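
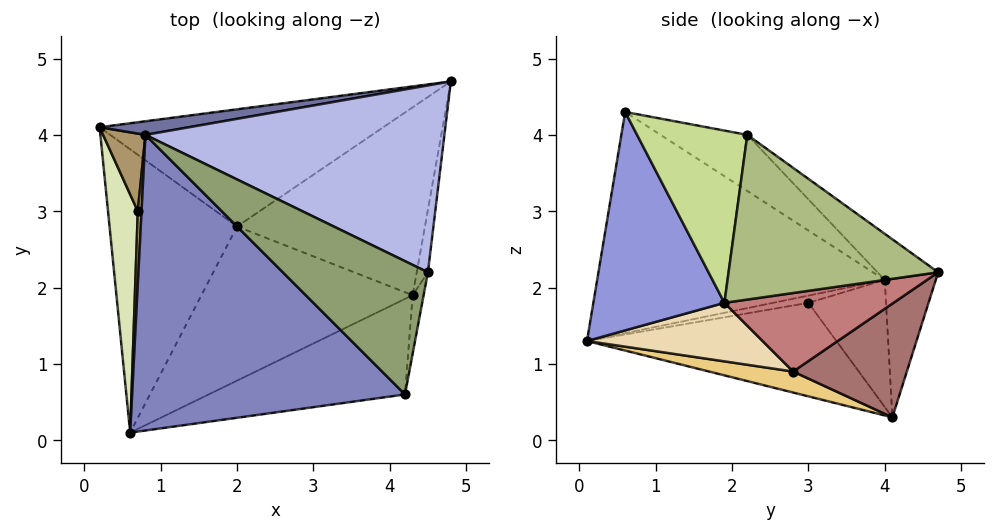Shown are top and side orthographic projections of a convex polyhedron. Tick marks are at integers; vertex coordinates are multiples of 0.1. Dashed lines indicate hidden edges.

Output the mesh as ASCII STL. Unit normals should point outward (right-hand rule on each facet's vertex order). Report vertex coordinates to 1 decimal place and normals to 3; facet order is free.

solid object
 facet normal -0.174 0.978 0.112
  outer loop
   vertex 0.8 4.0 2.1
   vertex 4.8 4.7 2.2
   vertex 0.2 4.1 0.3
  endloop
 endfacet
 facet normal -0.625 -0.126 0.771
  outer loop
   vertex 0.8 4.0 2.1
   vertex 0.6 0.1 1.3
   vertex 4.2 0.6 4.3
  endloop
 endfacet
 facet normal 0.444 -0.802 -0.399
  outer loop
   vertex 4.3 1.9 1.8
   vertex 4.2 0.6 4.3
   vertex 0.6 0.1 1.3
  endloop
 endfacet
 facet normal -0.123 0.590 0.798
  outer loop
   vertex 4.5 2.2 4.0
   vertex 4.8 4.7 2.2
   vertex 0.8 4.0 2.1
  endloop
 endfacet
 facet normal -0.351 0.236 0.906
  outer loop
   vertex 4.5 2.2 4.0
   vertex 0.8 4.0 2.1
   vertex 4.2 0.6 4.3
  endloop
 endfacet
 facet normal 0.984 -0.166 -0.067
  outer loop
   vertex 4.5 2.2 4.0
   vertex 4.3 1.9 1.8
   vertex 4.8 4.7 2.2
  endloop
 endfacet
 facet normal 0.979 -0.195 -0.062
  outer loop
   vertex 4.5 2.2 4.0
   vertex 4.2 0.6 4.3
   vertex 4.3 1.9 1.8
  endloop
 endfacet
 facet normal -0.953 -0.019 0.303
  outer loop
   vertex 0.7 3.0 1.8
   vertex 0.2 4.1 0.3
   vertex 0.6 0.1 1.3
  endloop
 endfacet
 facet normal -0.949 0.000 0.316
  outer loop
   vertex 0.7 3.0 1.8
   vertex 0.8 4.0 2.1
   vertex 0.2 4.1 0.3
  endloop
 endfacet
 facet normal -0.889 -0.048 0.456
  outer loop
   vertex 0.7 3.0 1.8
   vertex 0.6 0.1 1.3
   vertex 0.8 4.0 2.1
  endloop
 endfacet
 facet normal 0.158 -0.225 -0.962
  outer loop
   vertex 2.0 2.8 0.9
   vertex 0.6 0.1 1.3
   vertex 0.2 4.1 0.3
  endloop
 endfacet
 facet normal 0.257 -0.271 -0.928
  outer loop
   vertex 2.0 2.8 0.9
   vertex 4.3 1.9 1.8
   vertex 0.6 0.1 1.3
  endloop
 endfacet
 facet normal 0.371 0.086 -0.925
  outer loop
   vertex 2.0 2.8 0.9
   vertex 0.2 4.1 0.3
   vertex 4.8 4.7 2.2
  endloop
 endfacet
 facet normal 0.385 0.063 -0.921
  outer loop
   vertex 2.0 2.8 0.9
   vertex 4.8 4.7 2.2
   vertex 4.3 1.9 1.8
  endloop
 endfacet
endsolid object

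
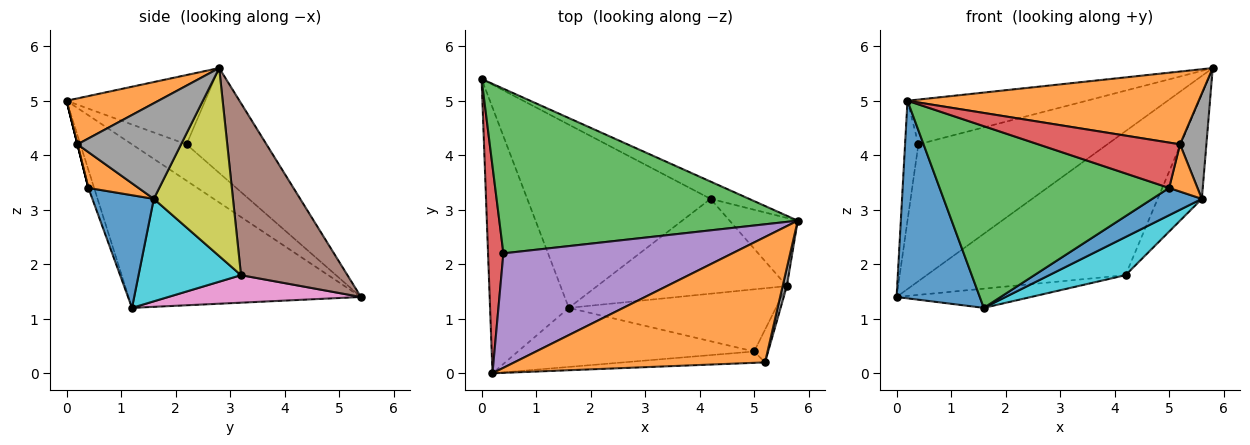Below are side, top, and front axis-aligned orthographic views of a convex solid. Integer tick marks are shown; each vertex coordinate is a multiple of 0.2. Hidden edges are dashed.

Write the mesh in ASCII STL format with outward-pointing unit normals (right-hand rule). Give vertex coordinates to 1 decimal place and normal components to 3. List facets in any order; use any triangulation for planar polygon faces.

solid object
 facet normal -0.857 -0.307 -0.413
  outer loop
   vertex 1.6 1.2 1.2
   vertex 0.2 0.0 5.0
   vertex 0.0 5.4 1.4
  endloop
 endfacet
 facet normal 0.156 -0.496 0.854
  outer loop
   vertex 5.2 0.2 4.2
   vertex 5.8 2.8 5.6
   vertex 0.2 0.0 5.0
  endloop
 endfacet
 facet normal -0.261 0.617 0.742
  outer loop
   vertex 0.4 2.2 4.2
   vertex 5.8 2.8 5.6
   vertex 0.0 5.4 1.4
  endloop
 endfacet
 facet normal -0.899 0.220 0.379
  outer loop
   vertex 0.4 2.2 4.2
   vertex 0.0 5.4 1.4
   vertex 0.2 0.0 5.0
  endloop
 endfacet
 facet normal -0.271 0.351 0.896
  outer loop
   vertex 0.4 2.2 4.2
   vertex 0.2 0.0 5.0
   vertex 5.8 2.8 5.6
  endloop
 endfacet
 facet normal 0.469 0.877 -0.105
  outer loop
   vertex 4.2 3.2 1.8
   vertex 0.0 5.4 1.4
   vertex 5.8 2.8 5.6
  endloop
 endfacet
 facet normal 0.148 0.103 -0.984
  outer loop
   vertex 4.2 3.2 1.8
   vertex 1.6 1.2 1.2
   vertex 0.0 5.4 1.4
  endloop
 endfacet
 facet normal 0.968 -0.246 0.042
  outer loop
   vertex 5.6 1.6 3.2
   vertex 5.8 2.8 5.6
   vertex 5.2 0.2 4.2
  endloop
 endfacet
 facet normal 0.833 0.465 -0.302
  outer loop
   vertex 5.6 1.6 3.2
   vertex 4.2 3.2 1.8
   vertex 5.8 2.8 5.6
  endloop
 endfacet
 facet normal 0.448 -0.334 -0.829
  outer loop
   vertex 5.6 1.6 3.2
   vertex 1.6 1.2 1.2
   vertex 4.2 3.2 1.8
  endloop
 endfacet
 facet normal 0.446 -0.360 -0.820
  outer loop
   vertex 5.0 0.4 3.4
   vertex 1.6 1.2 1.2
   vertex 5.6 1.6 3.2
  endloop
 endfacet
 facet normal 0.824 -0.466 -0.322
  outer loop
   vertex 5.0 0.4 3.4
   vertex 5.6 1.6 3.2
   vertex 5.2 0.2 4.2
  endloop
 endfacet
 facet normal -0.024 -0.951 -0.309
  outer loop
   vertex 5.0 0.4 3.4
   vertex 0.2 0.0 5.0
   vertex 1.6 1.2 1.2
  endloop
 endfacet
 facet normal 0.000 -0.970 -0.243
  outer loop
   vertex 5.0 0.4 3.4
   vertex 5.2 0.2 4.2
   vertex 0.2 0.0 5.0
  endloop
 endfacet
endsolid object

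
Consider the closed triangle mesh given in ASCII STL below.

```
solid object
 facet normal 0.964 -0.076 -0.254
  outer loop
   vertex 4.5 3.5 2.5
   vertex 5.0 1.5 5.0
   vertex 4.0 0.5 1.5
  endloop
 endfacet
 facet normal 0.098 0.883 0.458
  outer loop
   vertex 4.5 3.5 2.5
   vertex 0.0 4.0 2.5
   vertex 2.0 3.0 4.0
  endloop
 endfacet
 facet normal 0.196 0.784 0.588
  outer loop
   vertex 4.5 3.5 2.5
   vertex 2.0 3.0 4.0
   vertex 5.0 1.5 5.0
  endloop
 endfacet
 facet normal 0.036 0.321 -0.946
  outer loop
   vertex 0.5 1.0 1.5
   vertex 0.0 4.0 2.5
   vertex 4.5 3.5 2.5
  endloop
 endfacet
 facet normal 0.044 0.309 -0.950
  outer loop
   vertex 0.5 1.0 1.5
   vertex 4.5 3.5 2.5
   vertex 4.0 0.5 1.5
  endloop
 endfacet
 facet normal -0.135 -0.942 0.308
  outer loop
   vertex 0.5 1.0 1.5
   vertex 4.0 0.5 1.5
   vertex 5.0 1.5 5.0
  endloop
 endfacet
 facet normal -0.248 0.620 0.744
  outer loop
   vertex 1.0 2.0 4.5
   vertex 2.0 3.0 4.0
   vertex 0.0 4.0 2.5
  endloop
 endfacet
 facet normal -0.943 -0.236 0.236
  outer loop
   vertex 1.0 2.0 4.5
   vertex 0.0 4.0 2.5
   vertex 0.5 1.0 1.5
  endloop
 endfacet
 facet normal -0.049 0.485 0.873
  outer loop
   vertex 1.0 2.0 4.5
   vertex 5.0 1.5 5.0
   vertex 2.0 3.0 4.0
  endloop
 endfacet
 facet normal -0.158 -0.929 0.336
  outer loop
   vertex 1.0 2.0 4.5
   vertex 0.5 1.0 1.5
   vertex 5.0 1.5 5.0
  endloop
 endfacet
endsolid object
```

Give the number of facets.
10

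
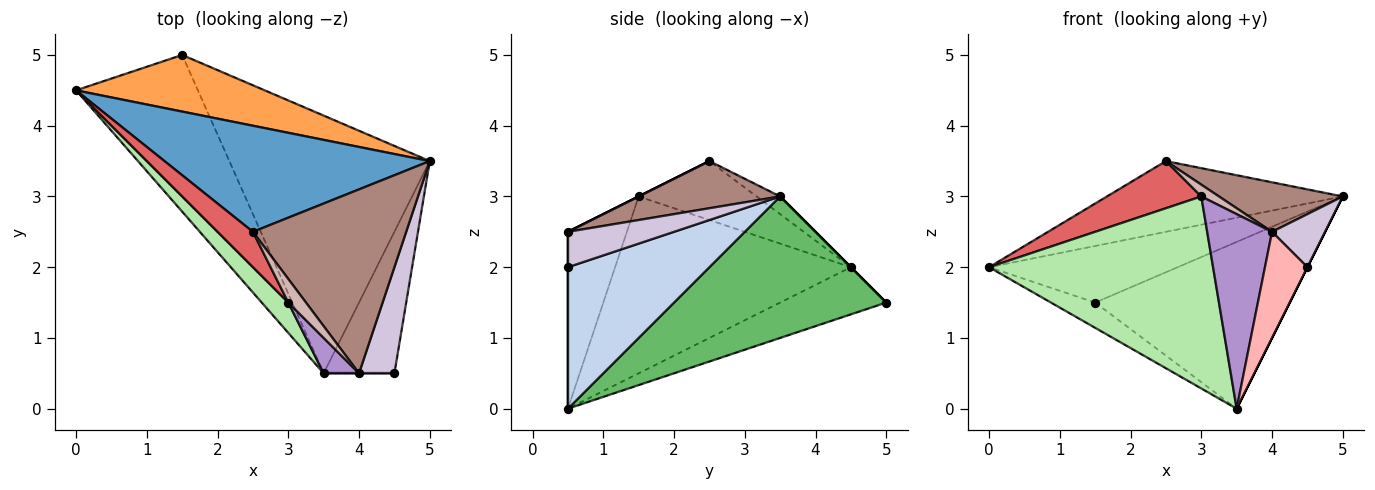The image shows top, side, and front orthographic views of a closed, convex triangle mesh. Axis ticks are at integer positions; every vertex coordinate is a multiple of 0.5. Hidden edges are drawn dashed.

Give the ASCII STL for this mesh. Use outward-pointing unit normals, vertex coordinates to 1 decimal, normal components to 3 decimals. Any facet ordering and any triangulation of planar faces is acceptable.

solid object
 facet normal -0.055 0.554 0.831
  outer loop
   vertex 2.5 2.5 3.5
   vertex 5.0 3.5 3.0
   vertex 0.0 4.5 2.0
  endloop
 endfacet
 facet normal 0.894 0.000 -0.447
  outer loop
   vertex 4.5 0.5 2.0
   vertex 3.5 0.5 0.0
   vertex 5.0 3.5 3.0
  endloop
 endfacet
 facet normal 0.000 0.707 0.707
  outer loop
   vertex 1.5 5.0 1.5
   vertex 0.0 4.5 2.0
   vertex 5.0 3.5 3.0
  endloop
 endfacet
 facet normal -0.357 0.149 -0.922
  outer loop
   vertex 1.5 5.0 1.5
   vertex 3.5 0.5 0.0
   vertex 0.0 4.5 2.0
  endloop
 endfacet
 facet normal 0.510 0.467 -0.722
  outer loop
   vertex 1.5 5.0 1.5
   vertex 5.0 3.5 3.0
   vertex 3.5 0.5 0.0
  endloop
 endfacet
 facet normal -0.721 -0.685 0.108
  outer loop
   vertex 3.0 1.5 3.0
   vertex 0.0 4.5 2.0
   vertex 3.5 0.5 0.0
  endloop
 endfacet
 facet normal -0.707 -0.566 0.424
  outer loop
   vertex 3.0 1.5 3.0
   vertex 2.5 2.5 3.5
   vertex 0.0 4.5 2.0
  endloop
 endfacet
 facet normal 0.000 -1.000 0.000
  outer loop
   vertex 4.0 0.5 2.5
   vertex 3.5 0.5 0.0
   vertex 4.5 0.5 2.0
  endloop
 endfacet
 facet normal -0.667 -0.733 0.133
  outer loop
   vertex 4.0 0.5 2.5
   vertex 3.0 1.5 3.0
   vertex 3.5 0.5 0.0
  endloop
 endfacet
 facet normal 0.667 -0.333 0.667
  outer loop
   vertex 4.0 0.5 2.5
   vertex 4.5 0.5 2.0
   vertex 5.0 3.5 3.0
  endloop
 endfacet
 facet normal 0.285 -0.249 0.926
  outer loop
   vertex 4.0 0.5 2.5
   vertex 5.0 3.5 3.0
   vertex 2.5 2.5 3.5
  endloop
 endfacet
 facet normal 0.000 -0.447 0.894
  outer loop
   vertex 4.0 0.5 2.5
   vertex 2.5 2.5 3.5
   vertex 3.0 1.5 3.0
  endloop
 endfacet
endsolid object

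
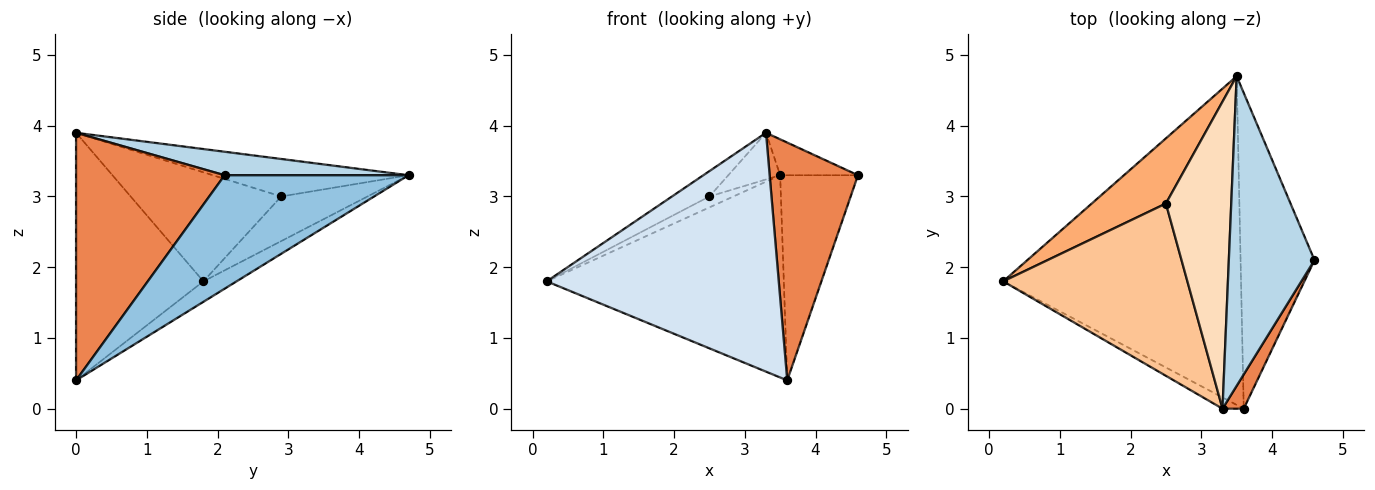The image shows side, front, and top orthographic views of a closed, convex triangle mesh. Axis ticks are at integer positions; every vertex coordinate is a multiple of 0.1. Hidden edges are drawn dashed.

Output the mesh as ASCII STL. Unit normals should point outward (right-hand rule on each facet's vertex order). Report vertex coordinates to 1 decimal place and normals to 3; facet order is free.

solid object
 facet normal -0.073 0.523 -0.849
  outer loop
   vertex 3.6 0.0 0.4
   vertex 0.2 1.8 1.8
   vertex 3.5 4.7 3.3
  endloop
 endfacet
 facet normal 0.790 0.334 -0.514
  outer loop
   vertex 3.6 0.0 0.4
   vertex 3.5 4.7 3.3
   vertex 4.6 2.1 3.3
  endloop
 endfacet
 facet normal 0.263 0.111 0.958
  outer loop
   vertex 3.3 0.0 3.9
   vertex 4.6 2.1 3.3
   vertex 3.5 4.7 3.3
  endloop
 endfacet
 facet normal -0.481 -0.876 -0.041
  outer loop
   vertex 3.3 0.0 3.9
   vertex 0.2 1.8 1.8
   vertex 3.6 0.0 0.4
  endloop
 endfacet
 facet normal 0.857 -0.510 0.073
  outer loop
   vertex 3.3 0.0 3.9
   vertex 3.6 0.0 0.4
   vertex 4.6 2.1 3.3
  endloop
 endfacet
 facet normal -0.510 0.142 0.848
  outer loop
   vertex 2.5 2.9 3.0
   vertex 3.5 4.7 3.3
   vertex 0.2 1.8 1.8
  endloop
 endfacet
 facet normal -0.505 0.126 0.854
  outer loop
   vertex 2.5 2.9 3.0
   vertex 0.2 1.8 1.8
   vertex 3.3 0.0 3.9
  endloop
 endfacet
 facet normal -0.493 0.131 0.860
  outer loop
   vertex 2.5 2.9 3.0
   vertex 3.3 0.0 3.9
   vertex 3.5 4.7 3.3
  endloop
 endfacet
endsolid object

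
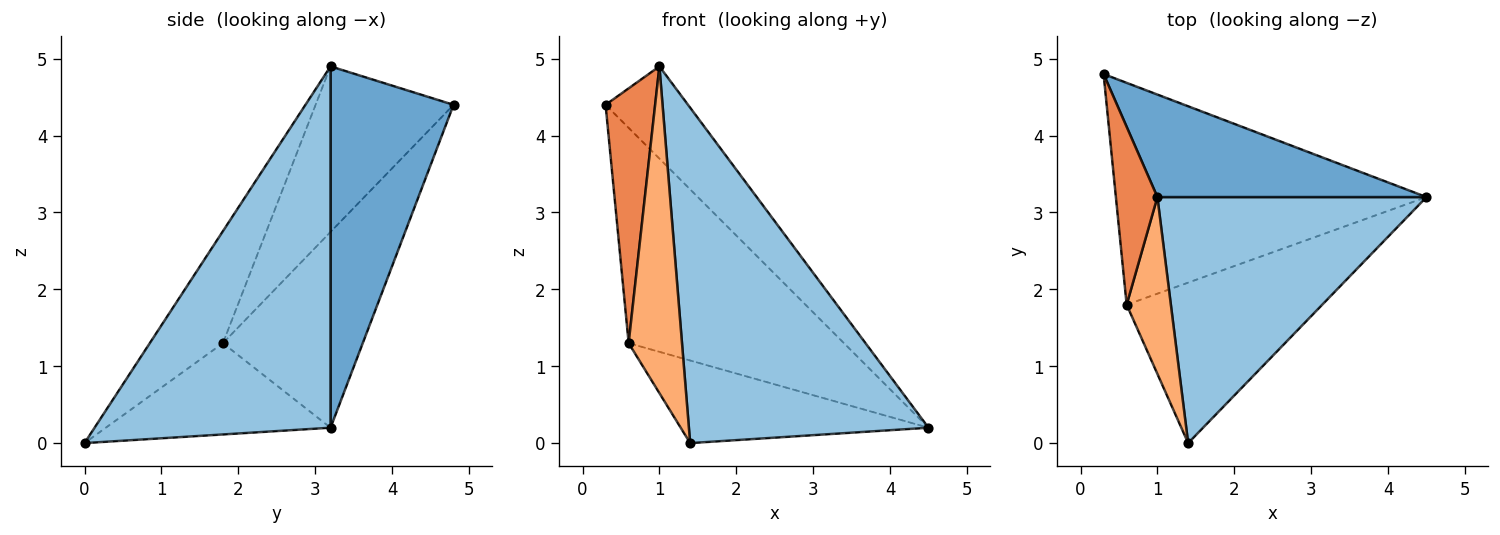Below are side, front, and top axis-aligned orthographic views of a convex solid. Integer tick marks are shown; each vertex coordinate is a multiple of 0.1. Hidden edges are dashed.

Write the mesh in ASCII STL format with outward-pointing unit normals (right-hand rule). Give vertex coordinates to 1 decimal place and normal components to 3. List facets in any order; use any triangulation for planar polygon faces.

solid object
 facet normal 0.706 0.473 0.526
  outer loop
   vertex 1.0 3.2 4.9
   vertex 4.5 3.2 0.2
   vertex 0.3 4.8 4.4
  endloop
 endfacet
 facet normal 0.622 -0.631 0.463
  outer loop
   vertex 1.0 3.2 4.9
   vertex 1.4 0.0 0.0
   vertex 4.5 3.2 0.2
  endloop
 endfacet
 facet normal -0.412 0.634 -0.654
  outer loop
   vertex 0.6 1.8 1.3
   vertex 0.3 4.8 4.4
   vertex 4.5 3.2 0.2
  endloop
 endfacet
 facet normal -0.383 0.423 -0.821
  outer loop
   vertex 0.6 1.8 1.3
   vertex 4.5 3.2 0.2
   vertex 1.4 0.0 0.0
  endloop
 endfacet
 facet normal -0.916 -0.329 0.230
  outer loop
   vertex 0.6 1.8 1.3
   vertex 1.0 3.2 4.9
   vertex 0.3 4.8 4.4
  endloop
 endfacet
 facet normal -0.770 -0.562 0.304
  outer loop
   vertex 0.6 1.8 1.3
   vertex 1.4 0.0 0.0
   vertex 1.0 3.2 4.9
  endloop
 endfacet
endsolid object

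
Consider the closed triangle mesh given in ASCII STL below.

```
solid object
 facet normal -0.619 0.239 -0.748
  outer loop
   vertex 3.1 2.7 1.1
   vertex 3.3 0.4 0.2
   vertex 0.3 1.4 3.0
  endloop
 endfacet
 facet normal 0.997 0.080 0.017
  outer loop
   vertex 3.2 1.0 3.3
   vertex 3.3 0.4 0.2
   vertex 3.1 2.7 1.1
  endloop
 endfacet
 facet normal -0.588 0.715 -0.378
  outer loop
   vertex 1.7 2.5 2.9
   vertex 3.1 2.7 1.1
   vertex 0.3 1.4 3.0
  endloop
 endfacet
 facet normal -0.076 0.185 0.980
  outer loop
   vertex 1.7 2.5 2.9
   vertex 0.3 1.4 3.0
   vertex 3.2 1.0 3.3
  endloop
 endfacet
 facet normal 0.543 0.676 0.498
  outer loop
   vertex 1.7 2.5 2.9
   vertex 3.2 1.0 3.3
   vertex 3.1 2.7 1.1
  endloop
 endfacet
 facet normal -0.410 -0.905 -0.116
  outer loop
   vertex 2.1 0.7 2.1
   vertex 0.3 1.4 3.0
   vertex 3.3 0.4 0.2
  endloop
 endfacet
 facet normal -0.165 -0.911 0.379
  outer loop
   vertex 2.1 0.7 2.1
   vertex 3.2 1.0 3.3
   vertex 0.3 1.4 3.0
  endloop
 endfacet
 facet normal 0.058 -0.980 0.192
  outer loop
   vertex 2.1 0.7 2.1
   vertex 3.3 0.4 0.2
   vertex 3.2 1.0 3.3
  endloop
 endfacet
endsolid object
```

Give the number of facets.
8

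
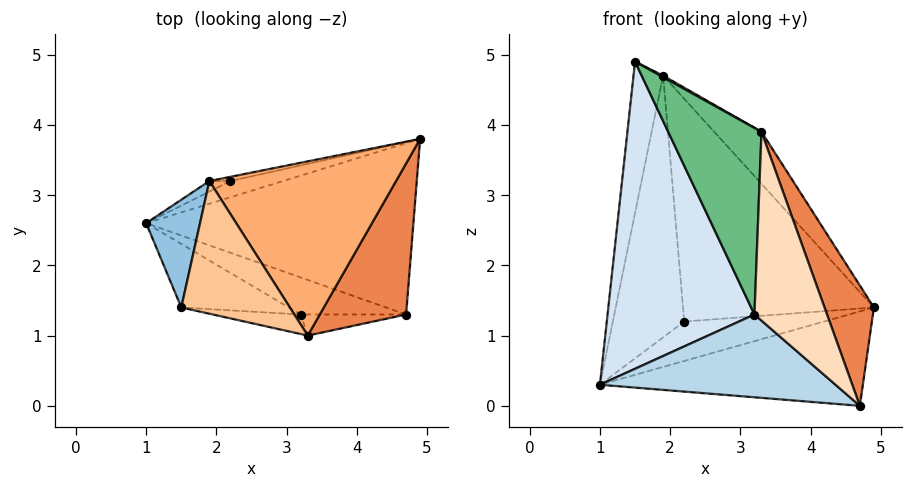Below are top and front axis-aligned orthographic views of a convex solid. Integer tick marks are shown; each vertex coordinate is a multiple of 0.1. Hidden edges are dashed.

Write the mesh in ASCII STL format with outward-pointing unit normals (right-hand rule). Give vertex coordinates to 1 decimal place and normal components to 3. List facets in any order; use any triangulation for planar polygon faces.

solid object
 facet normal 0.098 0.480 -0.872
  outer loop
   vertex 4.7 1.3 0.0
   vertex 1.0 2.6 0.3
   vertex 4.9 3.8 1.4
  endloop
 endfacet
 facet normal -0.959 0.231 0.165
  outer loop
   vertex 1.9 3.2 4.7
   vertex 1.0 2.6 0.3
   vertex 1.5 1.4 4.9
  endloop
 endfacet
 facet normal -0.334 -0.861 -0.385
  outer loop
   vertex 3.2 1.3 1.3
   vertex 1.0 2.6 0.3
   vertex 4.7 1.3 0.0
  endloop
 endfacet
 facet normal -0.438 -0.881 -0.182
  outer loop
   vertex 3.2 1.3 1.3
   vertex 1.5 1.4 4.9
   vertex 1.0 2.6 0.3
  endloop
 endfacet
 facet normal 0.918 -0.247 0.310
  outer loop
   vertex 3.3 1.0 3.9
   vertex 4.7 1.3 0.0
   vertex 4.9 3.8 1.4
  endloop
 endfacet
 facet normal 0.706 0.202 0.679
  outer loop
   vertex 3.3 1.0 3.9
   vertex 4.9 3.8 1.4
   vertex 1.9 3.2 4.7
  endloop
 endfacet
 facet normal 0.484 -0.010 0.875
  outer loop
   vertex 3.3 1.0 3.9
   vertex 1.9 3.2 4.7
   vertex 1.5 1.4 4.9
  endloop
 endfacet
 facet normal -0.096 -0.989 -0.110
  outer loop
   vertex 3.3 1.0 3.9
   vertex 3.2 1.3 1.3
   vertex 4.7 1.3 0.0
  endloop
 endfacet
 facet normal -0.269 -0.958 -0.100
  outer loop
   vertex 3.3 1.0 3.9
   vertex 1.5 1.4 4.9
   vertex 3.2 1.3 1.3
  endloop
 endfacet
 facet normal -0.175 0.911 -0.374
  outer loop
   vertex 2.2 3.2 1.2
   vertex 4.9 3.8 1.4
   vertex 1.0 2.6 0.3
  endloop
 endfacet
 facet normal -0.425 0.904 -0.036
  outer loop
   vertex 2.2 3.2 1.2
   vertex 1.0 2.6 0.3
   vertex 1.9 3.2 4.7
  endloop
 endfacet
 facet normal -0.216 0.976 -0.018
  outer loop
   vertex 2.2 3.2 1.2
   vertex 1.9 3.2 4.7
   vertex 4.9 3.8 1.4
  endloop
 endfacet
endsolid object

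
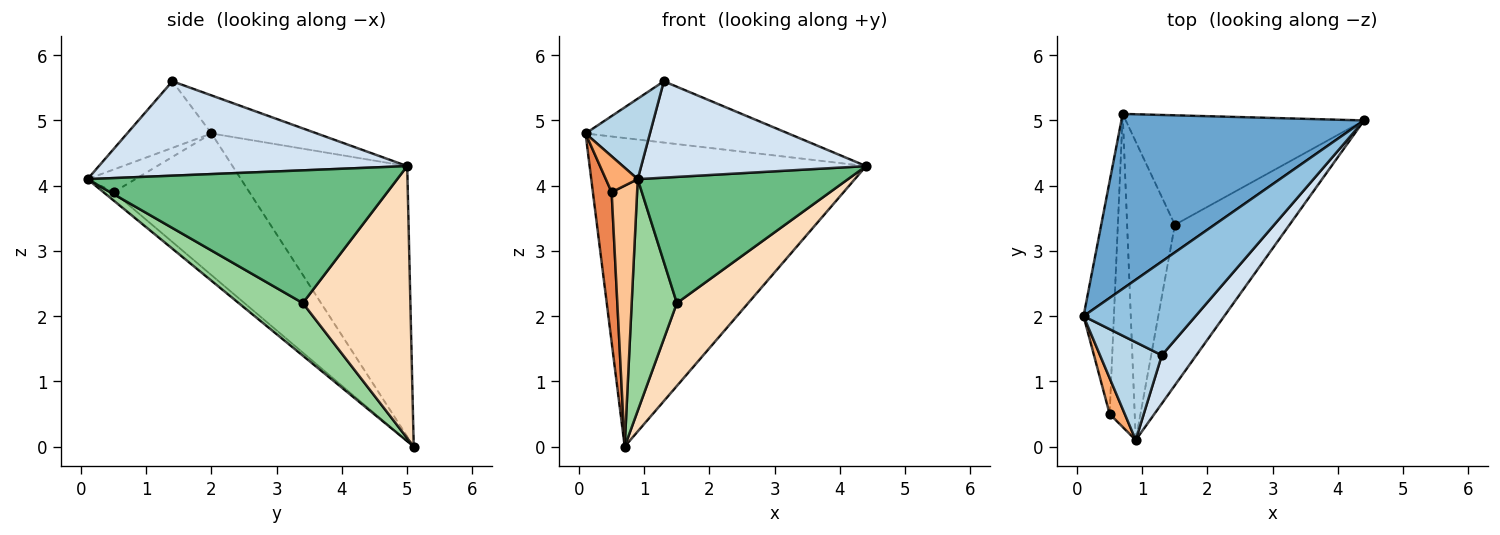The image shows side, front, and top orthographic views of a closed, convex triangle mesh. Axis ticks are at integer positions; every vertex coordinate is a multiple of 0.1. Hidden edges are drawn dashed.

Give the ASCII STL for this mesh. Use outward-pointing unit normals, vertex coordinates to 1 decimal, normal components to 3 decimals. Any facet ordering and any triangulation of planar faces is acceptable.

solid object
 facet normal -0.482 0.762 0.432
  outer loop
   vertex 0.7 5.1 0.0
   vertex 0.1 2.0 4.8
   vertex 4.4 5.0 4.3
  endloop
 endfacet
 facet normal -0.274 0.526 0.805
  outer loop
   vertex 1.3 1.4 5.6
   vertex 4.4 5.0 4.3
   vertex 0.1 2.0 4.8
  endloop
 endfacet
 facet normal -0.640 -0.488 0.594
  outer loop
   vertex 1.3 1.4 5.6
   vertex 0.1 2.0 4.8
   vertex 0.9 0.1 4.1
  endloop
 endfacet
 facet normal 0.775 -0.565 0.283
  outer loop
   vertex 1.3 1.4 5.6
   vertex 0.9 0.1 4.1
   vertex 4.4 5.0 4.3
  endloop
 endfacet
 facet normal -0.969 -0.134 -0.208
  outer loop
   vertex 0.5 0.5 3.9
   vertex 0.1 2.0 4.8
   vertex 0.7 5.1 0.0
  endloop
 endfacet
 facet normal -0.728 -0.485 0.485
  outer loop
   vertex 0.5 0.5 3.9
   vertex 0.9 0.1 4.1
   vertex 0.1 2.0 4.8
  endloop
 endfacet
 facet normal -0.248 -0.620 -0.744
  outer loop
   vertex 0.5 0.5 3.9
   vertex 0.7 5.1 0.0
   vertex 0.9 0.1 4.1
  endloop
 endfacet
 facet normal 0.673 -0.446 -0.590
  outer loop
   vertex 1.5 3.4 2.2
   vertex 0.7 5.1 0.0
   vertex 4.4 5.0 4.3
  endloop
 endfacet
 facet normal 0.673 -0.457 -0.581
  outer loop
   vertex 1.5 3.4 2.2
   vertex 4.4 5.0 4.3
   vertex 0.9 0.1 4.1
  endloop
 endfacet
 facet normal 0.656 -0.463 -0.596
  outer loop
   vertex 1.5 3.4 2.2
   vertex 0.9 0.1 4.1
   vertex 0.7 5.1 0.0
  endloop
 endfacet
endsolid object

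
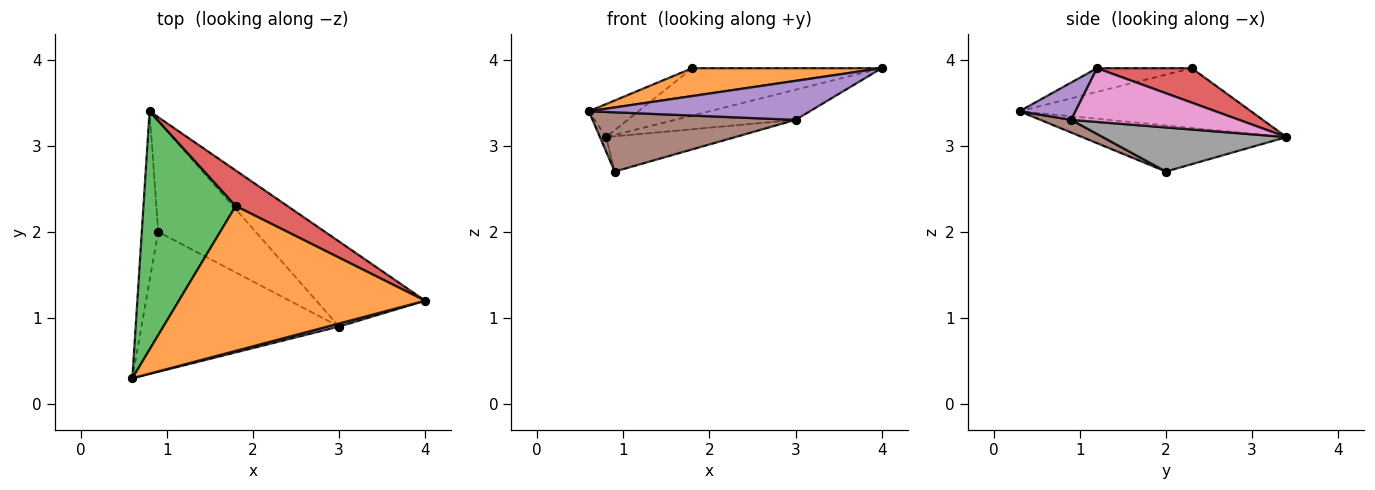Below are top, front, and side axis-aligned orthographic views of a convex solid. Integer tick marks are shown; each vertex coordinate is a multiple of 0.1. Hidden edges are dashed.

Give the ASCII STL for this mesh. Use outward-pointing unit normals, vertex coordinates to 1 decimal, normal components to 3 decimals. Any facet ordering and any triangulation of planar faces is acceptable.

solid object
 facet normal -0.942 0.028 -0.335
  outer loop
   vertex 0.9 2.0 2.7
   vertex 0.6 0.3 3.4
   vertex 0.8 3.4 3.1
  endloop
 endfacet
 facet normal -0.094 -0.188 0.978
  outer loop
   vertex 1.8 2.3 3.9
   vertex 0.6 0.3 3.4
   vertex 4.0 1.2 3.9
  endloop
 endfacet
 facet normal -0.540 0.116 0.834
  outer loop
   vertex 1.8 2.3 3.9
   vertex 0.8 3.4 3.1
   vertex 0.6 0.3 3.4
  endloop
 endfacet
 facet normal 0.371 0.743 0.557
  outer loop
   vertex 1.8 2.3 3.9
   vertex 4.0 1.2 3.9
   vertex 0.8 3.4 3.1
  endloop
 endfacet
 facet normal 0.245 -0.967 0.075
  outer loop
   vertex 3.0 0.9 3.3
   vertex 4.0 1.2 3.9
   vertex 0.6 0.3 3.4
  endloop
 endfacet
 facet normal 0.059 -0.389 -0.919
  outer loop
   vertex 3.0 0.9 3.3
   vertex 0.6 0.3 3.4
   vertex 0.9 2.0 2.7
  endloop
 endfacet
 facet normal 0.422 0.303 -0.855
  outer loop
   vertex 3.0 0.9 3.3
   vertex 0.8 3.4 3.1
   vertex 4.0 1.2 3.9
  endloop
 endfacet
 facet normal 0.396 0.278 -0.875
  outer loop
   vertex 3.0 0.9 3.3
   vertex 0.9 2.0 2.7
   vertex 0.8 3.4 3.1
  endloop
 endfacet
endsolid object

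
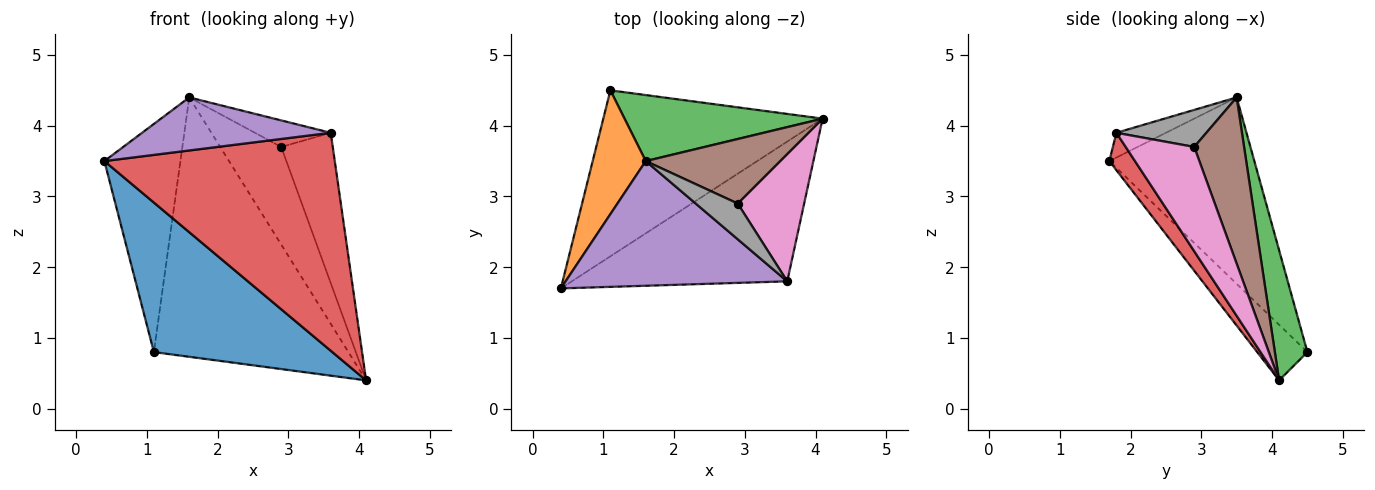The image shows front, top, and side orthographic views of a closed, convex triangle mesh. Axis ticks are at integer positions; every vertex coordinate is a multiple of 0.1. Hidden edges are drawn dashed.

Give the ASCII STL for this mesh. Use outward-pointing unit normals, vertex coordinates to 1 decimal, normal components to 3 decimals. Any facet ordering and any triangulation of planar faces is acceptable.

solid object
 facet normal -0.185 -0.658 -0.730
  outer loop
   vertex 1.1 4.5 0.8
   vertex 4.1 4.1 0.4
   vertex 0.4 1.7 3.5
  endloop
 endfacet
 facet normal -0.859 0.450 0.244
  outer loop
   vertex 1.6 3.5 4.4
   vertex 1.1 4.5 0.8
   vertex 0.4 1.7 3.5
  endloop
 endfacet
 facet normal 0.160 0.957 0.244
  outer loop
   vertex 1.6 3.5 4.4
   vertex 4.1 4.1 0.4
   vertex 1.1 4.5 0.8
  endloop
 endfacet
 facet normal 0.093 -0.838 -0.537
  outer loop
   vertex 3.6 1.8 3.9
   vertex 0.4 1.7 3.5
   vertex 4.1 4.1 0.4
  endloop
 endfacet
 facet normal -0.102 -0.390 0.915
  outer loop
   vertex 3.6 1.8 3.9
   vertex 1.6 3.5 4.4
   vertex 0.4 1.7 3.5
  endloop
 endfacet
 facet normal 0.563 0.689 0.456
  outer loop
   vertex 2.9 2.9 3.7
   vertex 4.1 4.1 0.4
   vertex 1.6 3.5 4.4
  endloop
 endfacet
 facet normal 0.712 0.536 0.454
  outer loop
   vertex 2.9 2.9 3.7
   vertex 3.6 1.8 3.9
   vertex 4.1 4.1 0.4
  endloop
 endfacet
 facet normal 0.578 0.487 0.655
  outer loop
   vertex 2.9 2.9 3.7
   vertex 1.6 3.5 4.4
   vertex 3.6 1.8 3.9
  endloop
 endfacet
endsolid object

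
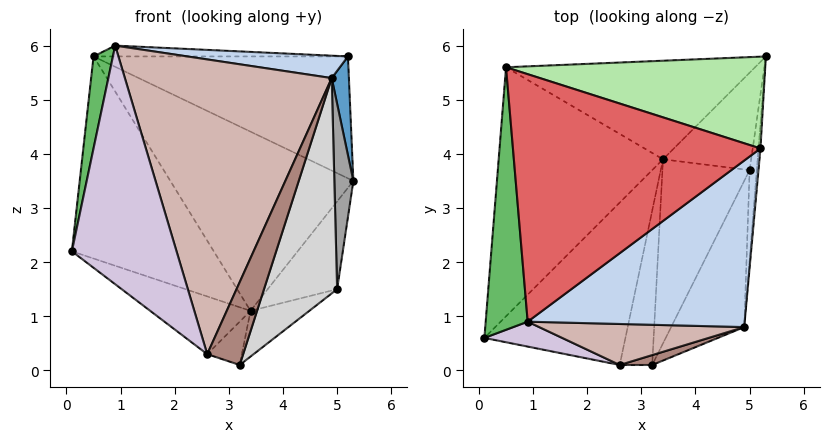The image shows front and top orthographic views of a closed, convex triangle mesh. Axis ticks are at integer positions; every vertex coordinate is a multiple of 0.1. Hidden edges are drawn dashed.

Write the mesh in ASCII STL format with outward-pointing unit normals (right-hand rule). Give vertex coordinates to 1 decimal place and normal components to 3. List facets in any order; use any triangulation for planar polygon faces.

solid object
 facet normal 0.996 -0.088 -0.022
  outer loop
   vertex 5.2 4.1 5.8
   vertex 4.9 0.8 5.4
   vertex 5.3 5.8 3.5
  endloop
 endfacet
 facet normal 0.144 -0.132 0.981
  outer loop
   vertex 5.2 4.1 5.8
   vertex 0.9 0.9 6.0
   vertex 4.9 0.8 5.4
  endloop
 endfacet
 facet normal -0.664 0.471 -0.580
  outer loop
   vertex 0.5 5.6 5.8
   vertex 3.4 3.9 1.1
   vertex 0.1 0.6 2.2
  endloop
 endfacet
 facet normal -0.258 0.846 -0.466
  outer loop
   vertex 0.5 5.6 5.8
   vertex 5.3 5.8 3.5
   vertex 3.4 3.9 1.1
  endloop
 endfacet
 facet normal -0.975 -0.074 0.211
  outer loop
   vertex 0.5 5.6 5.8
   vertex 0.1 0.6 2.2
   vertex 0.9 0.9 6.0
  endloop
 endfacet
 facet normal 0.247 0.774 0.583
  outer loop
   vertex 0.5 5.6 5.8
   vertex 5.2 4.1 5.8
   vertex 5.3 5.8 3.5
  endloop
 endfacet
 facet normal 0.014 0.044 0.999
  outer loop
   vertex 0.5 5.6 5.8
   vertex 0.9 0.9 6.0
   vertex 5.2 4.1 5.8
  endloop
 endfacet
 facet normal -0.544 0.281 -0.790
  outer loop
   vertex 2.6 0.1 0.3
   vertex 0.1 0.6 2.2
   vertex 3.4 3.9 1.1
  endloop
 endfacet
 facet normal -0.306 0.257 -0.917
  outer loop
   vertex 2.6 0.1 0.3
   vertex 3.4 3.9 1.1
   vertex 3.2 0.1 0.1
  endloop
 endfacet
 facet normal -0.119 -0.988 0.103
  outer loop
   vertex 2.6 0.1 0.3
   vertex 0.9 0.9 6.0
   vertex 0.1 0.6 2.2
  endloop
 endfacet
 facet normal 0.039 -0.992 0.118
  outer loop
   vertex 2.6 0.1 0.3
   vertex 3.2 0.1 0.1
   vertex 4.9 0.8 5.4
  endloop
 endfacet
 facet normal -0.004 -0.990 0.138
  outer loop
   vertex 2.6 0.1 0.3
   vertex 4.9 0.8 5.4
   vertex 0.9 0.9 6.0
  endloop
 endfacet
 facet normal 0.260 0.646 -0.717
  outer loop
   vertex 5.0 3.7 1.5
   vertex 3.4 3.9 1.1
   vertex 5.3 5.8 3.5
  endloop
 endfacet
 facet normal 0.263 0.233 -0.936
  outer loop
   vertex 5.0 3.7 1.5
   vertex 3.2 0.1 0.1
   vertex 3.4 3.9 1.1
  endloop
 endfacet
 facet normal 0.994 -0.097 -0.047
  outer loop
   vertex 5.0 3.7 1.5
   vertex 5.3 5.8 3.5
   vertex 4.9 0.8 5.4
  endloop
 endfacet
 facet normal 0.902 -0.357 -0.242
  outer loop
   vertex 5.0 3.7 1.5
   vertex 4.9 0.8 5.4
   vertex 3.2 0.1 0.1
  endloop
 endfacet
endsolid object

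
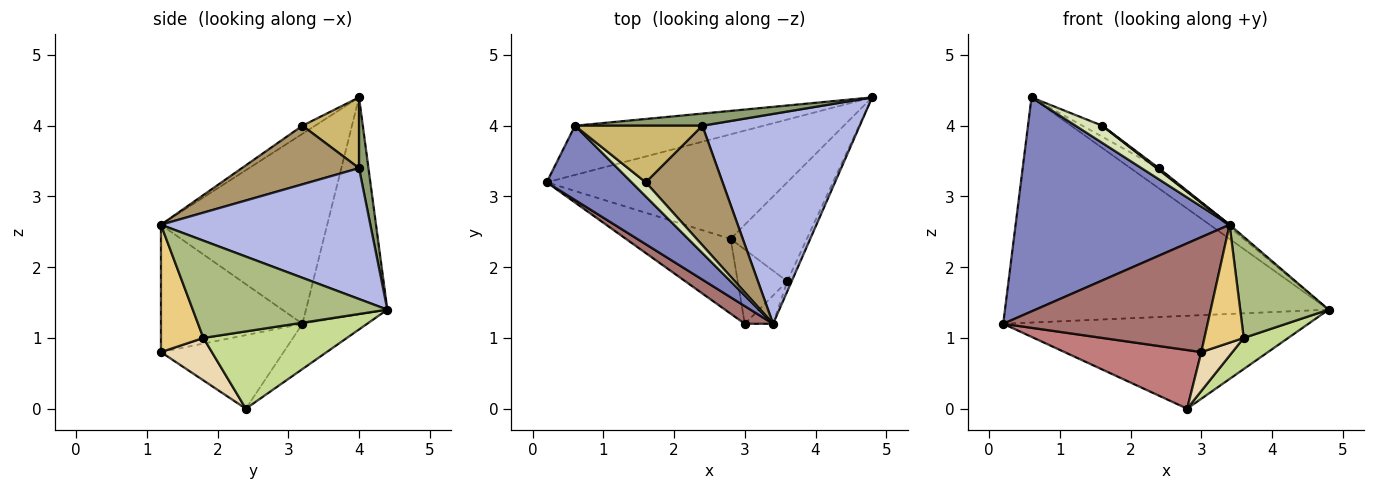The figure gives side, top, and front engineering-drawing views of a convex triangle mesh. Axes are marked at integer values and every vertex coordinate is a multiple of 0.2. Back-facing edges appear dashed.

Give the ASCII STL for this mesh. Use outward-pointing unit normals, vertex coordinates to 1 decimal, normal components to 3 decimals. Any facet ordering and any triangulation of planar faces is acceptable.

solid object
 facet normal -0.238 0.949 -0.207
  outer loop
   vertex 0.6 4.0 4.4
   vertex 4.8 4.4 1.4
   vertex 0.2 3.2 1.2
  endloop
 endfacet
 facet normal -0.592 -0.762 0.264
  outer loop
   vertex 0.6 4.0 4.4
   vertex 0.2 3.2 1.2
   vertex 3.4 1.2 2.6
  endloop
 endfacet
 facet normal -0.139 0.658 -0.740
  outer loop
   vertex 2.8 2.4 0.0
   vertex 0.2 3.2 1.2
   vertex 4.8 4.4 1.4
  endloop
 endfacet
 facet normal 0.639 0.009 0.769
  outer loop
   vertex 2.4 4.0 3.4
   vertex 3.4 1.2 2.6
   vertex 4.8 4.4 1.4
  endloop
 endfacet
 facet normal 0.275 0.824 0.495
  outer loop
   vertex 2.4 4.0 3.4
   vertex 4.8 4.4 1.4
   vertex 0.6 4.0 4.4
  endloop
 endfacet
 facet normal 0.910 -0.413 -0.041
  outer loop
   vertex 3.6 1.8 1.0
   vertex 4.8 4.4 1.4
   vertex 3.4 1.2 2.6
  endloop
 endfacet
 facet normal 0.695 -0.215 -0.686
  outer loop
   vertex 3.6 1.8 1.0
   vertex 2.8 2.4 0.0
   vertex 4.8 4.4 1.4
  endloop
 endfacet
 facet normal -0.341 -0.726 0.598
  outer loop
   vertex 1.6 3.2 4.0
   vertex 0.6 4.0 4.4
   vertex 3.4 1.2 2.6
  endloop
 endfacet
 facet normal 0.607 -0.010 0.795
  outer loop
   vertex 1.6 3.2 4.0
   vertex 3.4 1.2 2.6
   vertex 2.4 4.0 3.4
  endloop
 endfacet
 facet normal 0.479 0.168 0.862
  outer loop
   vertex 1.6 3.2 4.0
   vertex 2.4 4.0 3.4
   vertex 0.6 4.0 4.4
  endloop
 endfacet
 facet normal 0.724 -0.671 -0.161
  outer loop
   vertex 3.0 1.2 0.8
   vertex 3.6 1.8 1.0
   vertex 3.4 1.2 2.6
  endloop
 endfacet
 facet normal 0.605 -0.370 -0.706
  outer loop
   vertex 3.0 1.2 0.8
   vertex 2.8 2.4 0.0
   vertex 3.6 1.8 1.0
  endloop
 endfacet
 facet normal -0.565 -0.816 0.125
  outer loop
   vertex 3.0 1.2 0.8
   vertex 3.4 1.2 2.6
   vertex 0.2 3.2 1.2
  endloop
 endfacet
 facet normal -0.484 -0.540 -0.689
  outer loop
   vertex 3.0 1.2 0.8
   vertex 0.2 3.2 1.2
   vertex 2.8 2.4 0.0
  endloop
 endfacet
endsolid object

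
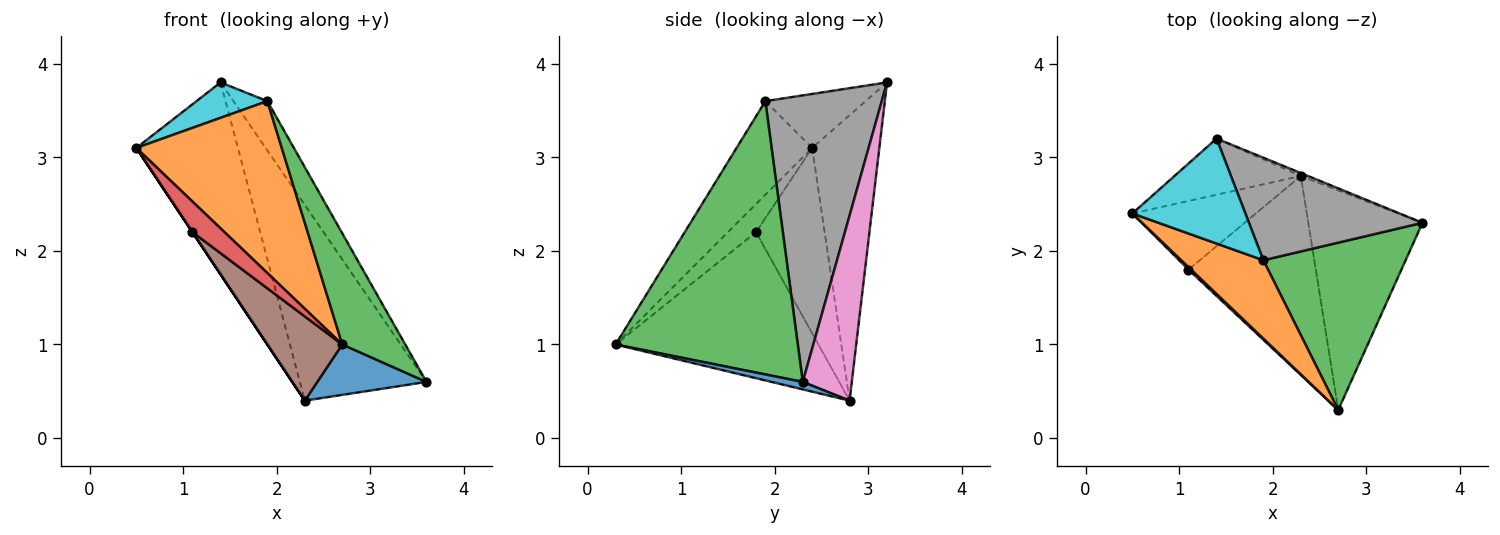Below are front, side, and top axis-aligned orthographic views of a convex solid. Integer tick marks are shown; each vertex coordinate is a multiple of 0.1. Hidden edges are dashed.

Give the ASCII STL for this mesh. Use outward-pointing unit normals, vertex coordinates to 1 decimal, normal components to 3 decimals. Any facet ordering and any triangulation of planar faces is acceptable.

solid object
 facet normal 0.064 -0.223 -0.973
  outer loop
   vertex 2.3 2.8 0.4
   vertex 3.6 2.3 0.6
   vertex 2.7 0.3 1.0
  endloop
 endfacet
 facet normal -0.428 -0.823 0.375
  outer loop
   vertex 1.9 1.9 3.6
   vertex 0.5 2.4 3.1
   vertex 2.7 0.3 1.0
  endloop
 endfacet
 facet normal 0.848 -0.293 0.441
  outer loop
   vertex 1.9 1.9 3.6
   vertex 2.7 0.3 1.0
   vertex 3.6 2.3 0.6
  endloop
 endfacet
 facet normal -0.657 -0.751 0.063
  outer loop
   vertex 1.1 1.8 2.2
   vertex 2.7 0.3 1.0
   vertex 0.5 2.4 3.1
  endloop
 endfacet
 facet normal -0.832 0.000 -0.555
  outer loop
   vertex 1.1 1.8 2.2
   vertex 0.5 2.4 3.1
   vertex 2.3 2.8 0.4
  endloop
 endfacet
 facet normal -0.726 -0.268 -0.633
  outer loop
   vertex 1.1 1.8 2.2
   vertex 2.3 2.8 0.4
   vertex 2.7 0.3 1.0
  endloop
 endfacet
 facet normal 0.361 0.933 -0.014
  outer loop
   vertex 1.4 3.2 3.8
   vertex 3.6 2.3 0.6
   vertex 2.3 2.8 0.4
  endloop
 endfacet
 facet normal 0.830 0.242 0.503
  outer loop
   vertex 1.4 3.2 3.8
   vertex 1.9 1.9 3.6
   vertex 3.6 2.3 0.6
  endloop
 endfacet
 facet normal -0.536 0.810 -0.237
  outer loop
   vertex 1.4 3.2 3.8
   vertex 2.3 2.8 0.4
   vertex 0.5 2.4 3.1
  endloop
 endfacet
 facet normal -0.412 -0.291 0.863
  outer loop
   vertex 1.4 3.2 3.8
   vertex 0.5 2.4 3.1
   vertex 1.9 1.9 3.6
  endloop
 endfacet
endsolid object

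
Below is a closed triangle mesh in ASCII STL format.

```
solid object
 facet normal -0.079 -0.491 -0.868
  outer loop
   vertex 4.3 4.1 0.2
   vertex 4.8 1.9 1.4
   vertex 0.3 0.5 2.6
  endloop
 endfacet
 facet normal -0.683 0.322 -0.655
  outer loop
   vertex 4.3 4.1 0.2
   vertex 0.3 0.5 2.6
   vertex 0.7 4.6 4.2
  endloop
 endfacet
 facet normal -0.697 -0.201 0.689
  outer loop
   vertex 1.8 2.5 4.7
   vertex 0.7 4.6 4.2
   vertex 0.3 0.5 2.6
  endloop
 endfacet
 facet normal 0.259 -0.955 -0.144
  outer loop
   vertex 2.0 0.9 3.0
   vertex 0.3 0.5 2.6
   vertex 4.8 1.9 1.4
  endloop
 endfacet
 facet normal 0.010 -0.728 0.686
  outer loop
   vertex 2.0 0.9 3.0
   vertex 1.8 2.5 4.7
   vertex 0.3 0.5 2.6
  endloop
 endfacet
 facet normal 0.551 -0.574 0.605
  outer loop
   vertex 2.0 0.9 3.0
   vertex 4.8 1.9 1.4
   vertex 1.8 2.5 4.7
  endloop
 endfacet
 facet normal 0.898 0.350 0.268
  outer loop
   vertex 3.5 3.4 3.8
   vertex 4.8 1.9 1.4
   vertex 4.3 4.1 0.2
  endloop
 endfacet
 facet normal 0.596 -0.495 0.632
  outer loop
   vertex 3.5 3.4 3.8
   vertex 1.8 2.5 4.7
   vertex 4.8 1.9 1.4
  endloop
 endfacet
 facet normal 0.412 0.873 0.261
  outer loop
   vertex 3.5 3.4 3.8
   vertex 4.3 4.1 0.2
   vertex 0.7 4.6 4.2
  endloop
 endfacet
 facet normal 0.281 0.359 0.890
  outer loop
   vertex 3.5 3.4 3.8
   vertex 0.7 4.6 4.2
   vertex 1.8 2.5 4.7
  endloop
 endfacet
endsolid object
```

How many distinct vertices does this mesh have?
7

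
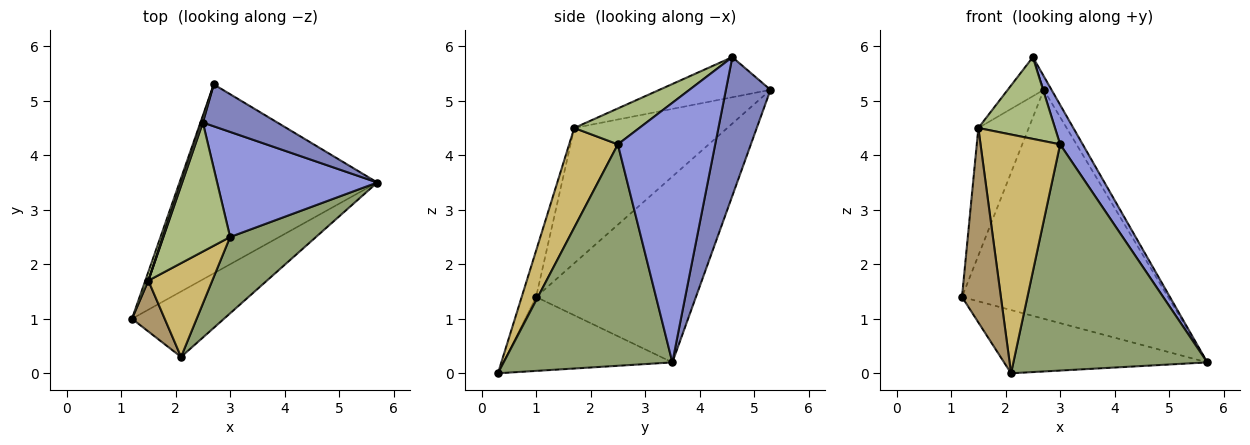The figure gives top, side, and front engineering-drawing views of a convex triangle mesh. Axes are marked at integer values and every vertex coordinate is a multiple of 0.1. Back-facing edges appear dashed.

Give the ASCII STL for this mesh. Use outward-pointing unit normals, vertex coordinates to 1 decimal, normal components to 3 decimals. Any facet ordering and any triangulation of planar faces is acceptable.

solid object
 facet normal -0.513 0.662 -0.546
  outer loop
   vertex 2.7 5.3 5.2
   vertex 5.7 3.5 0.2
   vertex 1.2 1.0 1.4
  endloop
 endfacet
 facet normal 0.871 0.152 0.468
  outer loop
   vertex 2.5 4.6 5.8
   vertex 5.7 3.5 0.2
   vertex 2.7 5.3 5.2
  endloop
 endfacet
 facet normal 0.835 -0.194 0.515
  outer loop
   vertex 3.0 2.5 4.2
   vertex 5.7 3.5 0.2
   vertex 2.5 4.6 5.8
  endloop
 endfacet
 facet normal -0.500 0.602 -0.623
  outer loop
   vertex 2.1 0.3 0.0
   vertex 1.2 1.0 1.4
   vertex 5.7 3.5 0.2
  endloop
 endfacet
 facet normal 0.636 -0.731 0.247
  outer loop
   vertex 2.1 0.3 0.0
   vertex 5.7 3.5 0.2
   vertex 3.0 2.5 4.2
  endloop
 endfacet
 facet normal 0.414 -0.487 0.769
  outer loop
   vertex 1.5 1.7 4.5
   vertex 3.0 2.5 4.2
   vertex 2.5 4.6 5.8
  endloop
 endfacet
 facet normal -0.950 0.312 0.021
  outer loop
   vertex 1.5 1.7 4.5
   vertex 2.7 5.3 5.2
   vertex 1.2 1.0 1.4
  endloop
 endfacet
 facet normal -0.950 0.308 0.043
  outer loop
   vertex 1.5 1.7 4.5
   vertex 2.5 4.6 5.8
   vertex 2.7 5.3 5.2
  endloop
 endfacet
 facet normal -0.338 -0.911 0.238
  outer loop
   vertex 1.5 1.7 4.5
   vertex 1.2 1.0 1.4
   vertex 2.1 0.3 0.0
  endloop
 endfacet
 facet normal 0.495 -0.809 0.318
  outer loop
   vertex 1.5 1.7 4.5
   vertex 2.1 0.3 0.0
   vertex 3.0 2.5 4.2
  endloop
 endfacet
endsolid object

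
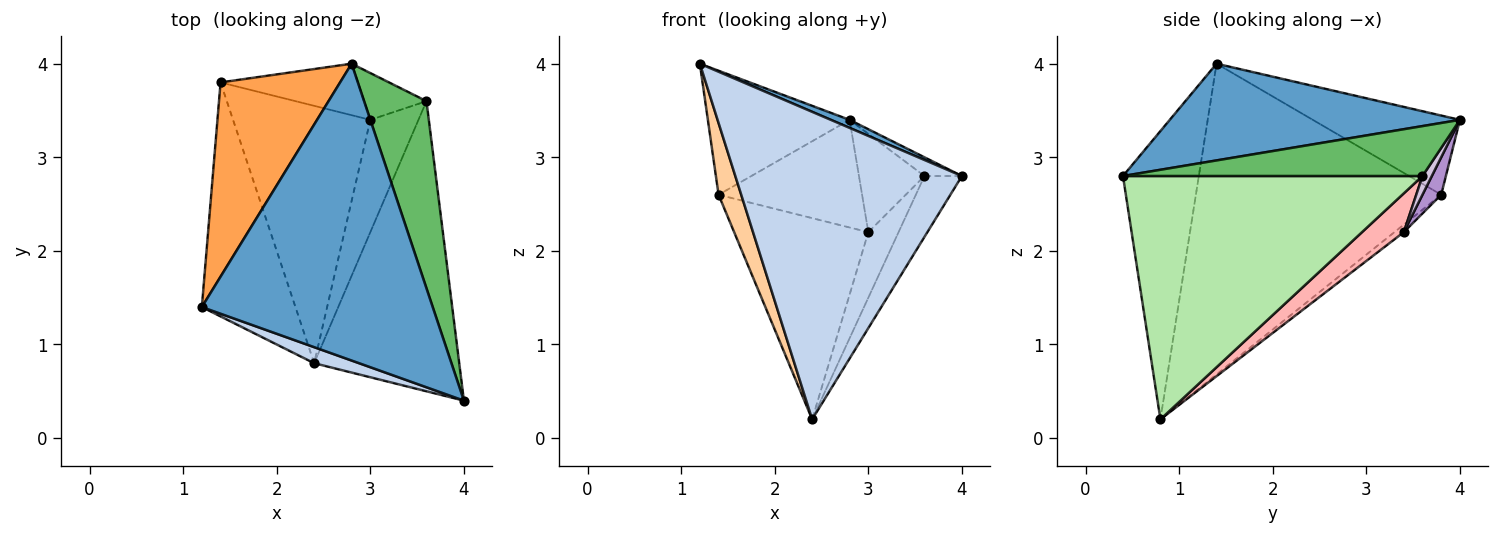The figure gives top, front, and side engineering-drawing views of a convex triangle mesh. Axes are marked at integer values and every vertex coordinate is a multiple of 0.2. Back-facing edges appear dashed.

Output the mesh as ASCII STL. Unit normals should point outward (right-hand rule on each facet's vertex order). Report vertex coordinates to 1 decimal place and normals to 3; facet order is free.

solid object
 facet normal 0.386 -0.025 0.922
  outer loop
   vertex 2.8 4.0 3.4
   vertex 1.2 1.4 4.0
   vertex 4.0 0.4 2.8
  endloop
 endfacet
 facet normal -0.317 -0.947 0.049
  outer loop
   vertex 2.4 0.8 0.2
   vertex 4.0 0.4 2.8
   vertex 1.2 1.4 4.0
  endloop
 endfacet
 facet normal -0.488 0.470 0.736
  outer loop
   vertex 1.4 3.8 2.6
   vertex 1.2 1.4 4.0
   vertex 2.8 4.0 3.4
  endloop
 endfacet
 facet normal -0.954 -0.088 -0.287
  outer loop
   vertex 1.4 3.8 2.6
   vertex 2.4 0.8 0.2
   vertex 1.2 1.4 4.0
  endloop
 endfacet
 facet normal 0.623 0.078 0.778
  outer loop
   vertex 3.6 3.6 2.8
   vertex 2.8 4.0 3.4
   vertex 4.0 0.4 2.8
  endloop
 endfacet
 facet normal 0.854 0.107 -0.509
  outer loop
   vertex 3.6 3.6 2.8
   vertex 4.0 0.4 2.8
   vertex 2.4 0.8 0.2
  endloop
 endfacet
 facet normal -0.043 0.615 -0.787
  outer loop
   vertex 3.0 3.4 2.2
   vertex 2.4 0.8 0.2
   vertex 1.4 3.8 2.6
  endloop
 endfacet
 facet normal 0.571 0.414 -0.709
  outer loop
   vertex 3.0 3.4 2.2
   vertex 3.6 3.6 2.8
   vertex 2.4 0.8 0.2
  endloop
 endfacet
 facet normal 0.117 0.896 -0.428
  outer loop
   vertex 3.0 3.4 2.2
   vertex 1.4 3.8 2.6
   vertex 2.8 4.0 3.4
  endloop
 endfacet
 facet normal 0.128 0.895 -0.426
  outer loop
   vertex 3.0 3.4 2.2
   vertex 2.8 4.0 3.4
   vertex 3.6 3.6 2.8
  endloop
 endfacet
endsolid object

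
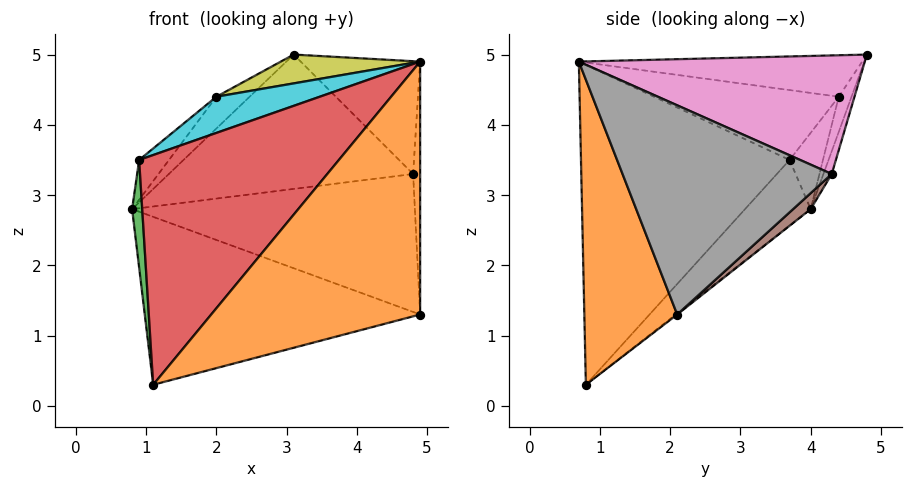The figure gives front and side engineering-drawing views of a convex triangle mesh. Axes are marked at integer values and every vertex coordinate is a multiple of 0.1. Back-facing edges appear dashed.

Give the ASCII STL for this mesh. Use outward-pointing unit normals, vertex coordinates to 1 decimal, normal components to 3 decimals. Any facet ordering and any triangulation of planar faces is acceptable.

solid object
 facet normal -0.003 0.615 -0.788
  outer loop
   vertex 4.9 2.1 1.3
   vertex 1.1 0.8 0.3
   vertex 0.8 4.0 2.8
  endloop
 endfacet
 facet normal 0.383 -0.861 -0.335
  outer loop
   vertex 4.9 2.1 1.3
   vertex 4.9 0.7 4.9
   vertex 1.1 0.8 0.3
  endloop
 endfacet
 facet normal -0.986 -0.152 0.076
  outer loop
   vertex 0.9 3.7 3.5
   vertex 0.8 4.0 2.8
   vertex 1.1 0.8 0.3
  endloop
 endfacet
 facet normal -0.624 -0.598 0.503
  outer loop
   vertex 0.9 3.7 3.5
   vertex 1.1 0.8 0.3
   vertex 4.9 0.7 4.9
  endloop
 endfacet
 facet normal -0.032 0.950 -0.312
  outer loop
   vertex 4.8 4.3 3.3
   vertex 0.8 4.0 2.8
   vertex 3.1 4.8 5.0
  endloop
 endfacet
 facet normal 0.042 0.673 -0.738
  outer loop
   vertex 4.8 4.3 3.3
   vertex 4.9 2.1 1.3
   vertex 0.8 4.0 2.8
  endloop
 endfacet
 facet normal 0.717 0.300 0.629
  outer loop
   vertex 4.8 4.3 3.3
   vertex 3.1 4.8 5.0
   vertex 4.9 0.7 4.9
  endloop
 endfacet
 facet normal 0.999 0.034 0.013
  outer loop
   vertex 4.8 4.3 3.3
   vertex 4.9 0.7 4.9
   vertex 4.9 2.1 1.3
  endloop
 endfacet
 facet normal -0.411 -0.202 0.889
  outer loop
   vertex 2.0 4.4 4.4
   vertex 4.9 0.7 4.9
   vertex 3.1 4.8 5.0
  endloop
 endfacet
 facet normal -0.496 -0.278 0.823
  outer loop
   vertex 2.0 4.4 4.4
   vertex 0.9 3.7 3.5
   vertex 4.9 0.7 4.9
  endloop
 endfacet
 facet normal -0.359 0.933 0.036
  outer loop
   vertex 2.0 4.4 4.4
   vertex 3.1 4.8 5.0
   vertex 0.8 4.0 2.8
  endloop
 endfacet
 facet normal -0.694 0.621 0.365
  outer loop
   vertex 2.0 4.4 4.4
   vertex 0.8 4.0 2.8
   vertex 0.9 3.7 3.5
  endloop
 endfacet
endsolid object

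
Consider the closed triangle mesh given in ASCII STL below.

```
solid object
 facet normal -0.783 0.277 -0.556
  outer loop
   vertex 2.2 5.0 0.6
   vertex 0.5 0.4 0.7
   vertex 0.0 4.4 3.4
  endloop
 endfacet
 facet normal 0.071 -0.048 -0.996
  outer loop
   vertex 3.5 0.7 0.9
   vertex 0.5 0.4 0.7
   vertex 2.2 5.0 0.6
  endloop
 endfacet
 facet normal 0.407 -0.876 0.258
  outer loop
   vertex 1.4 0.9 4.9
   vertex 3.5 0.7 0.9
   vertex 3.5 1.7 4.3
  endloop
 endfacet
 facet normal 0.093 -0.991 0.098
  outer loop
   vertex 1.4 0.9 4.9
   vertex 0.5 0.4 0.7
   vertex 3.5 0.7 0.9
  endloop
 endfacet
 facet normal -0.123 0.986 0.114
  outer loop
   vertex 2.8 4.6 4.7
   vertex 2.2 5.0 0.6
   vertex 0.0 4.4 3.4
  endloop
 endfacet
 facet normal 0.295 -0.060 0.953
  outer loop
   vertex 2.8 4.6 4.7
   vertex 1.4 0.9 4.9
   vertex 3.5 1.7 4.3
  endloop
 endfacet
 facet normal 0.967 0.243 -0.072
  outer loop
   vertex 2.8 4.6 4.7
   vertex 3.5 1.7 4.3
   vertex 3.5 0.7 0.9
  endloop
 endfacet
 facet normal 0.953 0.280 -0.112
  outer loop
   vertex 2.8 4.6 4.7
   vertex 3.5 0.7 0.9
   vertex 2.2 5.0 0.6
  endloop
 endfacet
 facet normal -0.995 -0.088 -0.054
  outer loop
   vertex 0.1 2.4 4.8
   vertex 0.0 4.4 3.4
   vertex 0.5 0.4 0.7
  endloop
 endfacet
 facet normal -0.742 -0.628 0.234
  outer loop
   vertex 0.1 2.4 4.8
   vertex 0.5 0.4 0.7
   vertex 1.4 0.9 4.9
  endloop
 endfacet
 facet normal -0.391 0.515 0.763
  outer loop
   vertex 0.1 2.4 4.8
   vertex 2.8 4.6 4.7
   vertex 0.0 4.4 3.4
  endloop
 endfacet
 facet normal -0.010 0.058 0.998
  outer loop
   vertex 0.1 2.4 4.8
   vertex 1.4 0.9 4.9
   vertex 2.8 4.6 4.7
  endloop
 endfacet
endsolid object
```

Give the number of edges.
18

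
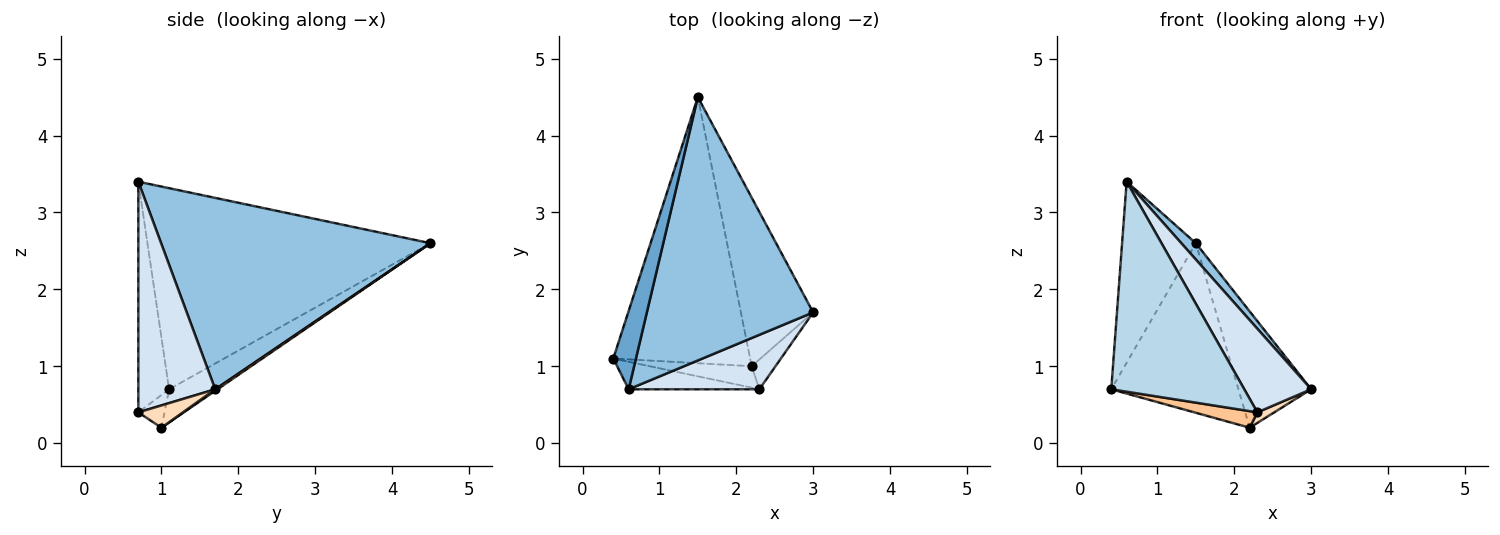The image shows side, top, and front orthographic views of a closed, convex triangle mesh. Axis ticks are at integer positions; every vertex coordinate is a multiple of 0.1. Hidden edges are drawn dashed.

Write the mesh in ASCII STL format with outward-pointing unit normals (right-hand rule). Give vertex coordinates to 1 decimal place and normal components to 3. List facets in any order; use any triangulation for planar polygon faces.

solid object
 facet normal -0.962 0.251 0.108
  outer loop
   vertex 0.6 0.7 3.4
   vertex 1.5 4.5 2.6
   vertex 0.4 1.1 0.7
  endloop
 endfacet
 facet normal 0.754 -0.041 0.655
  outer loop
   vertex 0.6 0.7 3.4
   vertex 3.0 1.7 0.7
   vertex 1.5 4.5 2.6
  endloop
 endfacet
 facet normal -0.223 -0.966 -0.127
  outer loop
   vertex 2.3 0.7 0.4
   vertex 0.6 0.7 3.4
   vertex 0.4 1.1 0.7
  endloop
 endfacet
 facet normal 0.694 -0.604 0.393
  outer loop
   vertex 2.3 0.7 0.4
   vertex 3.0 1.7 0.7
   vertex 0.6 0.7 3.4
  endloop
 endfacet
 facet normal -0.200 0.527 -0.826
  outer loop
   vertex 2.2 1.0 0.2
   vertex 0.4 1.1 0.7
   vertex 1.5 4.5 2.6
  endloop
 endfacet
 facet normal 0.018 0.568 -0.823
  outer loop
   vertex 2.2 1.0 0.2
   vertex 1.5 4.5 2.6
   vertex 3.0 1.7 0.7
  endloop
 endfacet
 facet normal -0.246 -0.593 -0.767
  outer loop
   vertex 2.2 1.0 0.2
   vertex 2.3 0.7 0.4
   vertex 0.4 1.1 0.7
  endloop
 endfacet
 facet normal 0.661 -0.251 -0.707
  outer loop
   vertex 2.2 1.0 0.2
   vertex 3.0 1.7 0.7
   vertex 2.3 0.7 0.4
  endloop
 endfacet
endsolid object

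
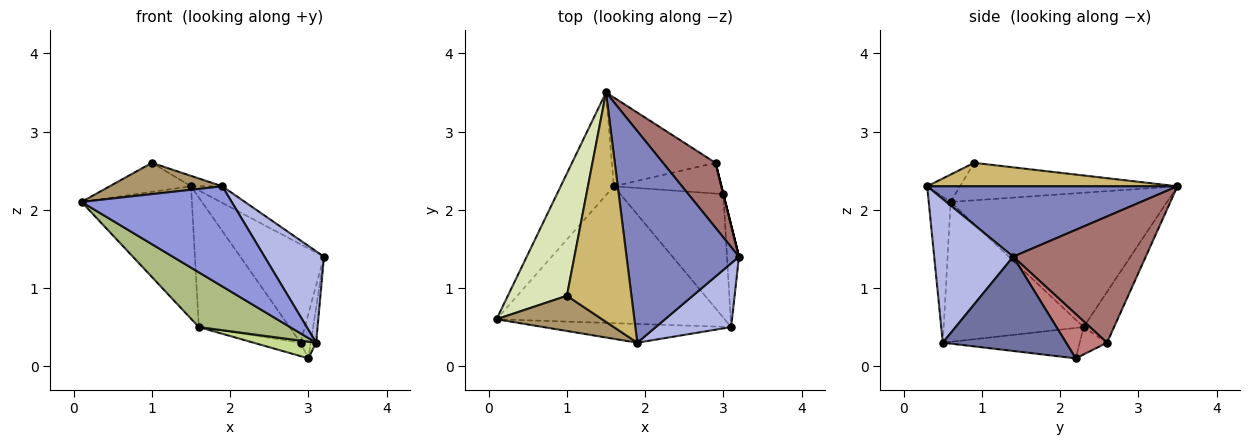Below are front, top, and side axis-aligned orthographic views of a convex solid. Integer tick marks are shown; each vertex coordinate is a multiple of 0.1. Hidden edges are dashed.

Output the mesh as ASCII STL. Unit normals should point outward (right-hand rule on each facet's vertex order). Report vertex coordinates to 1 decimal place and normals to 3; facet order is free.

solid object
 facet normal 0.991 0.044 -0.126
  outer loop
   vertex 3.1 0.5 0.3
   vertex 3.0 2.2 0.1
   vertex 3.2 1.4 1.4
  endloop
 endfacet
 facet normal 0.529 0.066 0.846
  outer loop
   vertex 1.9 0.3 2.3
   vertex 3.2 1.4 1.4
   vertex 1.5 3.5 2.3
  endloop
 endfacet
 facet normal -0.142 -0.973 -0.182
  outer loop
   vertex 1.9 0.3 2.3
   vertex 0.1 0.6 2.1
   vertex 3.1 0.5 0.3
  endloop
 endfacet
 facet normal 0.737 -0.554 0.387
  outer loop
   vertex 1.9 0.3 2.3
   vertex 3.1 0.5 0.3
   vertex 3.2 1.4 1.4
  endloop
 endfacet
 facet normal -0.840 0.429 -0.332
  outer loop
   vertex 1.6 2.3 0.5
   vertex 0.1 0.6 2.1
   vertex 1.5 3.5 2.3
  endloop
 endfacet
 facet normal -0.495 -0.323 -0.807
  outer loop
   vertex 1.6 2.3 0.5
   vertex 3.1 0.5 0.3
   vertex 0.1 0.6 2.1
  endloop
 endfacet
 facet normal -0.281 -0.128 -0.951
  outer loop
   vertex 1.6 2.3 0.5
   vertex 3.0 2.2 0.1
   vertex 3.1 0.5 0.3
  endloop
 endfacet
 facet normal -0.525 0.197 0.828
  outer loop
   vertex 1.0 0.9 2.6
   vertex 1.5 3.5 2.3
   vertex 0.1 0.6 2.1
  endloop
 endfacet
 facet normal -0.190 -0.652 0.734
  outer loop
   vertex 1.0 0.9 2.6
   vertex 0.1 0.6 2.1
   vertex 1.9 0.3 2.3
  endloop
 endfacet
 facet normal 0.341 0.043 0.939
  outer loop
   vertex 1.0 0.9 2.6
   vertex 1.9 0.3 2.3
   vertex 1.5 3.5 2.3
  endloop
 endfacet
 facet normal -0.267 0.795 -0.545
  outer loop
   vertex 2.9 2.6 0.3
   vertex 1.6 2.3 0.5
   vertex 1.5 3.5 2.3
  endloop
 endfacet
 facet normal -0.227 0.389 -0.893
  outer loop
   vertex 2.9 2.6 0.3
   vertex 3.0 2.2 0.1
   vertex 1.6 2.3 0.5
  endloop
 endfacet
 facet normal 0.798 0.504 0.332
  outer loop
   vertex 2.9 2.6 0.3
   vertex 1.5 3.5 2.3
   vertex 3.2 1.4 1.4
  endloop
 endfacet
 facet normal 0.970 0.243 0.000
  outer loop
   vertex 2.9 2.6 0.3
   vertex 3.2 1.4 1.4
   vertex 3.0 2.2 0.1
  endloop
 endfacet
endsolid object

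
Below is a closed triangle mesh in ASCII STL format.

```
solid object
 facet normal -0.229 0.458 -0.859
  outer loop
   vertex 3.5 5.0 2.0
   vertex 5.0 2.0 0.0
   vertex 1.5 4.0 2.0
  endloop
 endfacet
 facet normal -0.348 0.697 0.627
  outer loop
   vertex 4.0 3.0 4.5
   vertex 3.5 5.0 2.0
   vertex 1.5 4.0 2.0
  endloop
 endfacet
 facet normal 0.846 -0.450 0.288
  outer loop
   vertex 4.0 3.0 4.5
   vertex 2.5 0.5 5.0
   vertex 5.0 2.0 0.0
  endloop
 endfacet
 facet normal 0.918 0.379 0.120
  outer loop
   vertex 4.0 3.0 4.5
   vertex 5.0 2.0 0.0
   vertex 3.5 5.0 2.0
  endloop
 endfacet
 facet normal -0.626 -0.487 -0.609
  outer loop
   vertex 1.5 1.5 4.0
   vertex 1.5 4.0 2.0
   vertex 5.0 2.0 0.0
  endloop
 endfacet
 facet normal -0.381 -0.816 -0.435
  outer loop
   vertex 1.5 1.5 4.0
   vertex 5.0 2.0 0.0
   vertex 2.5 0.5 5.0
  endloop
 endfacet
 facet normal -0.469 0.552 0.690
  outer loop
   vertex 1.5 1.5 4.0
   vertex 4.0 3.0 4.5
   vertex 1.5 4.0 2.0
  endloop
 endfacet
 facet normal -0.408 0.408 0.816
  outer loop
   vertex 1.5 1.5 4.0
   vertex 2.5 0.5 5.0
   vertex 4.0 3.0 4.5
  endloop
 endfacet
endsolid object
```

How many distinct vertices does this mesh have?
6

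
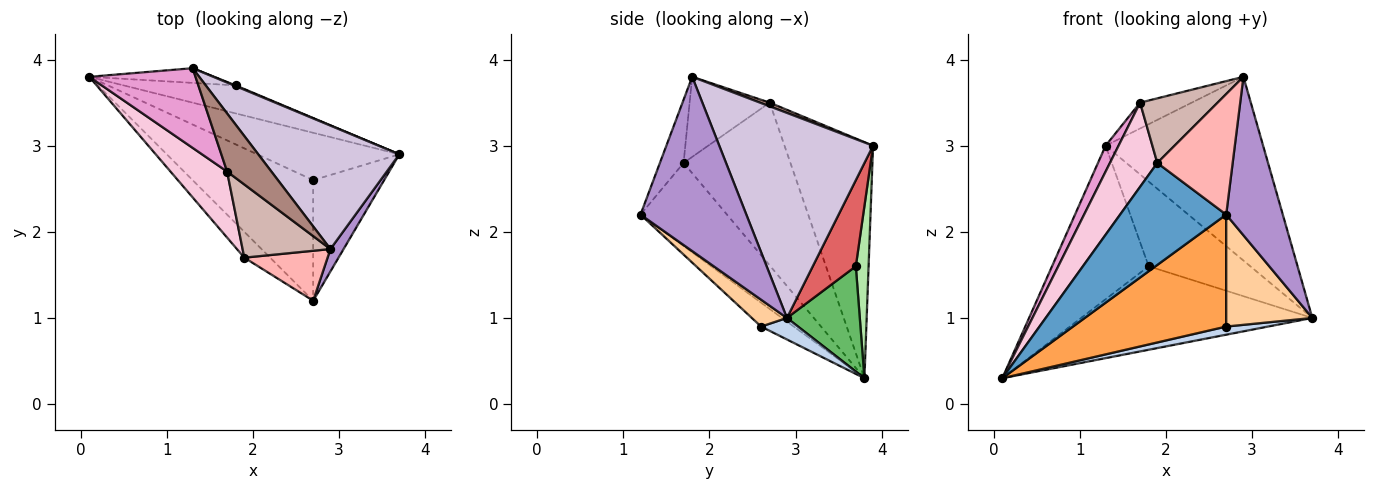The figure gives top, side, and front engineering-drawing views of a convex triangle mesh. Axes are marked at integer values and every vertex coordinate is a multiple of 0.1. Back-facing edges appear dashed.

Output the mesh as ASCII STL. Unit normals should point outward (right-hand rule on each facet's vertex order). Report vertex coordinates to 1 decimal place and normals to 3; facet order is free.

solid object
 facet normal -0.620 -0.761 -0.193
  outer loop
   vertex 1.9 1.7 2.8
   vertex 0.1 3.8 0.3
   vertex 2.7 1.2 2.2
  endloop
 endfacet
 facet normal 0.148 -0.167 -0.975
  outer loop
   vertex 2.7 2.6 0.9
   vertex 0.1 3.8 0.3
   vertex 3.7 2.9 1.0
  endloop
 endfacet
 facet normal -0.143 -0.673 -0.725
  outer loop
   vertex 2.7 2.6 0.9
   vertex 2.7 1.2 2.2
   vertex 0.1 3.8 0.3
  endloop
 endfacet
 facet normal 0.267 -0.656 -0.706
  outer loop
   vertex 2.7 2.6 0.9
   vertex 3.7 2.9 1.0
   vertex 2.7 1.2 2.2
  endloop
 endfacet
 facet normal 0.286 0.908 -0.305
  outer loop
   vertex 1.8 3.7 1.6
   vertex 3.7 2.9 1.0
   vertex 0.1 3.8 0.3
  endloop
 endfacet
 facet normal 0.130 0.987 -0.094
  outer loop
   vertex 1.8 3.7 1.6
   vertex 0.1 3.8 0.3
   vertex 1.3 3.9 3.0
  endloop
 endfacet
 facet normal 0.390 0.921 0.008
  outer loop
   vertex 1.8 3.7 1.6
   vertex 1.3 3.9 3.0
   vertex 3.7 2.9 1.0
  endloop
 endfacet
 facet normal -0.279 -0.887 0.368
  outer loop
   vertex 2.9 1.8 3.8
   vertex 1.9 1.7 2.8
   vertex 2.7 1.2 2.2
  endloop
 endfacet
 facet normal 0.880 -0.471 0.066
  outer loop
   vertex 2.9 1.8 3.8
   vertex 2.7 1.2 2.2
   vertex 3.7 2.9 1.0
  endloop
 endfacet
 facet normal 0.630 0.645 0.433
  outer loop
   vertex 2.9 1.8 3.8
   vertex 3.7 2.9 1.0
   vertex 1.3 3.9 3.0
  endloop
 endfacet
 facet normal 0.076 0.405 0.911
  outer loop
   vertex 1.7 2.7 3.5
   vertex 2.9 1.8 3.8
   vertex 1.3 3.9 3.0
  endloop
 endfacet
 facet normal -0.564 -0.546 0.619
  outer loop
   vertex 1.7 2.7 3.5
   vertex 1.9 1.7 2.8
   vertex 2.9 1.8 3.8
  endloop
 endfacet
 facet normal -0.904 -0.132 0.407
  outer loop
   vertex 1.7 2.7 3.5
   vertex 1.3 3.9 3.0
   vertex 0.1 3.8 0.3
  endloop
 endfacet
 facet normal -0.871 -0.386 0.303
  outer loop
   vertex 1.7 2.7 3.5
   vertex 0.1 3.8 0.3
   vertex 1.9 1.7 2.8
  endloop
 endfacet
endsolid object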